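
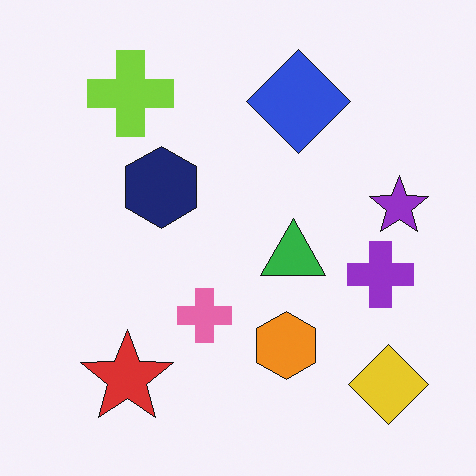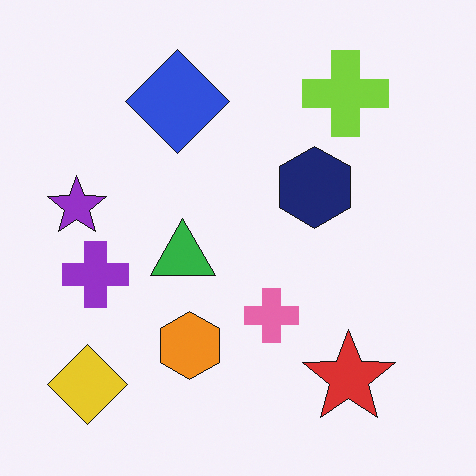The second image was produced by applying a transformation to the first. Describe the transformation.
This is the original image flipped horizontally (left ↔ right).

The purple star is in the right of the first image and the left of the second — shapes on opposite sides of the vertical midline have swapped in a mirror flip.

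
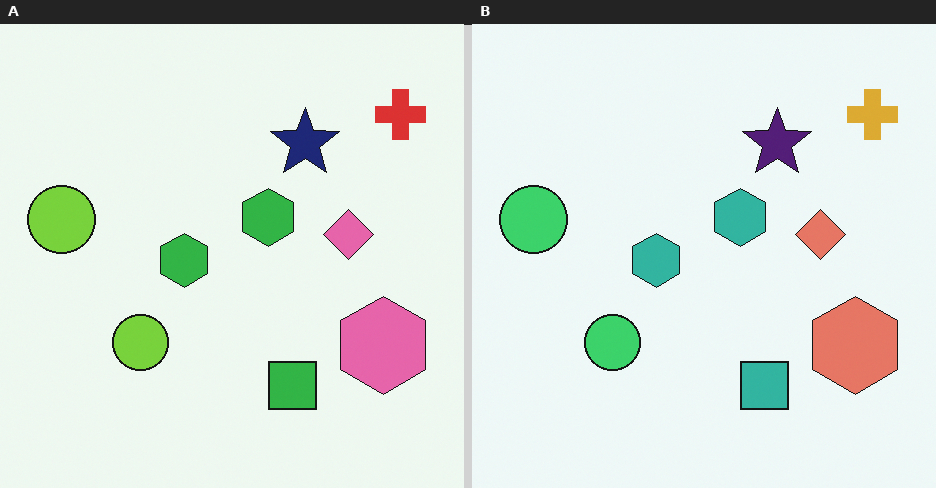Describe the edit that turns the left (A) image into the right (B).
This is the original image hue-shifted by a small amount.

Every shape's color has rotated by the same amount around the hue wheel — a uniform hue shift.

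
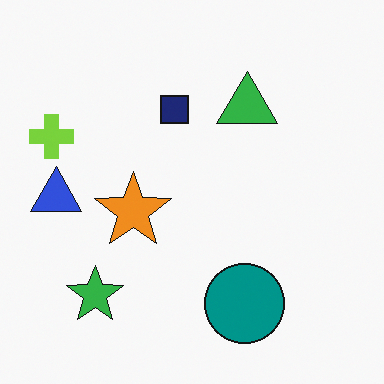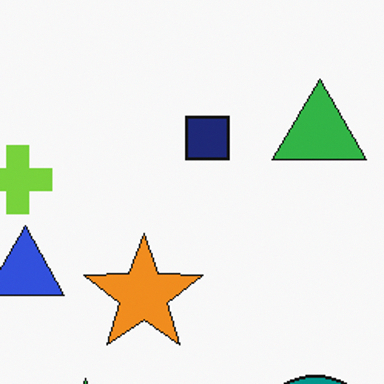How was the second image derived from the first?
The image was cropped slightly and scaled back up.

The visible shapes are larger and the field of view is narrower; shapes near the original edges may be partly or wholly outside the frame — a crop-and-rescale.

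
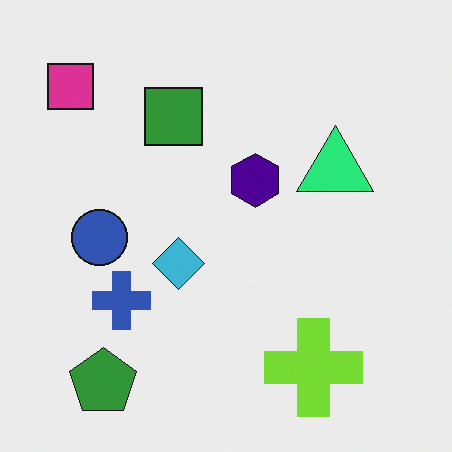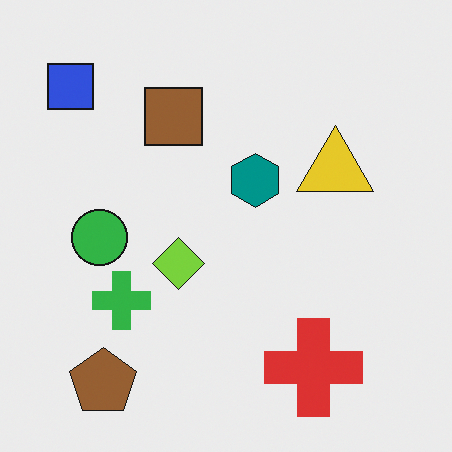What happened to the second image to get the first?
The first image is the second hue-shifted through roughly a third of the color wheel.

Every shape's color has rotated by the same amount around the hue wheel — a uniform hue shift.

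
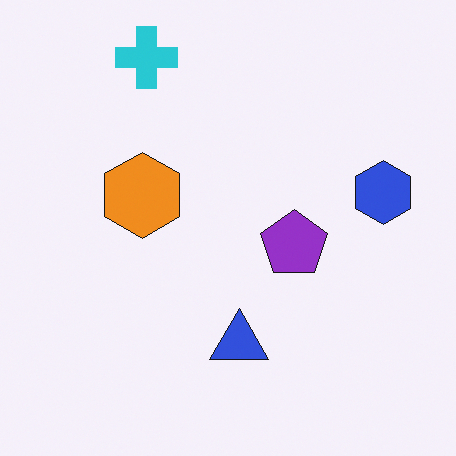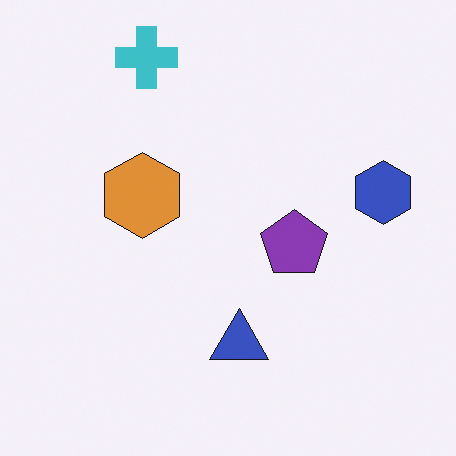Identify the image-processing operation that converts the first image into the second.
Slightly desaturated.

All colors are more muted and greyish — a global saturation change.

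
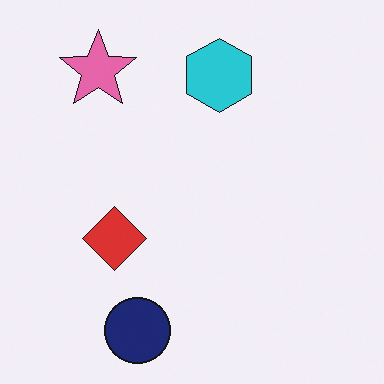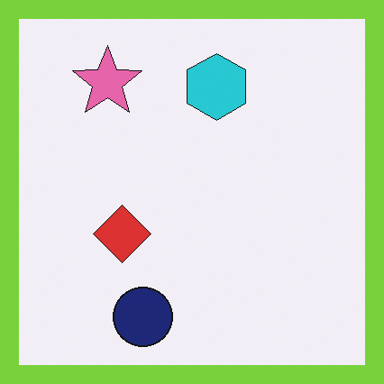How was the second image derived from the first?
The second image is the first framed with a lime border.

A solid lime frame runs around the edge of the second image, with the content slightly shrunk inside it.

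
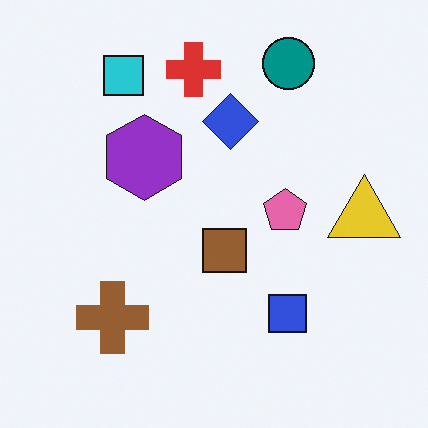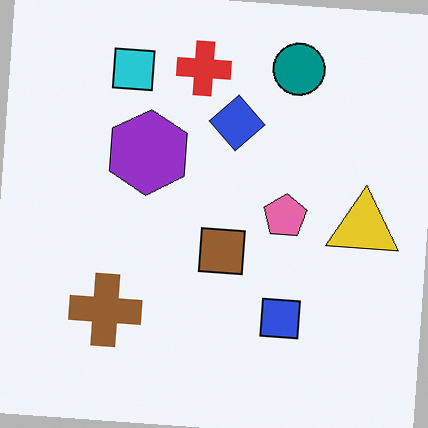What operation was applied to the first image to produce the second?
It was rotated clockwise by a slight angle.

Every shape is tilted by the same angle and the image corners show triangular fill wedges — a whole-image rotation by a non-right angle.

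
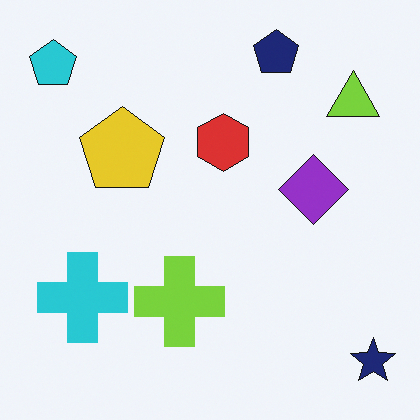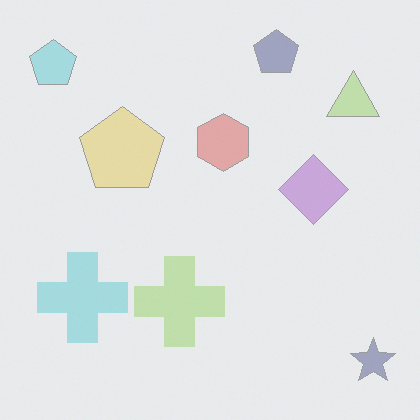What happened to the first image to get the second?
This is the original image washed out (contrast reduced).

Tones are pushed toward mid-grey across the whole image — a global contrast change.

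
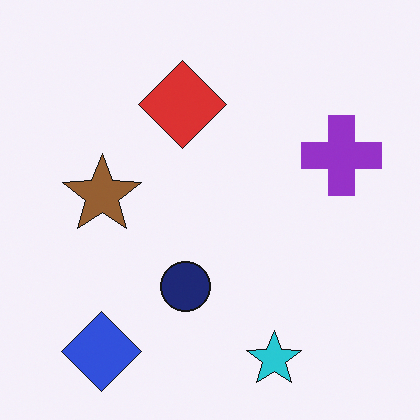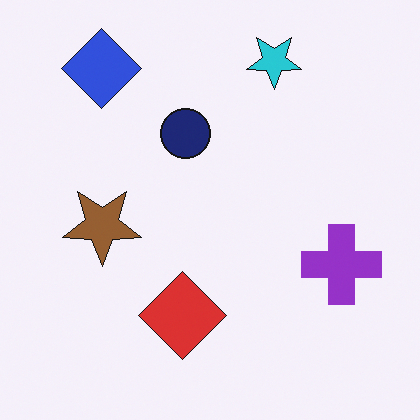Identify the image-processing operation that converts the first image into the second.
This is the original image flipped vertically (top ↔ bottom).

The cyan star is in the bottom of the first image and the top of the second — shapes on opposite sides of the horizontal midline have swapped in a mirror flip.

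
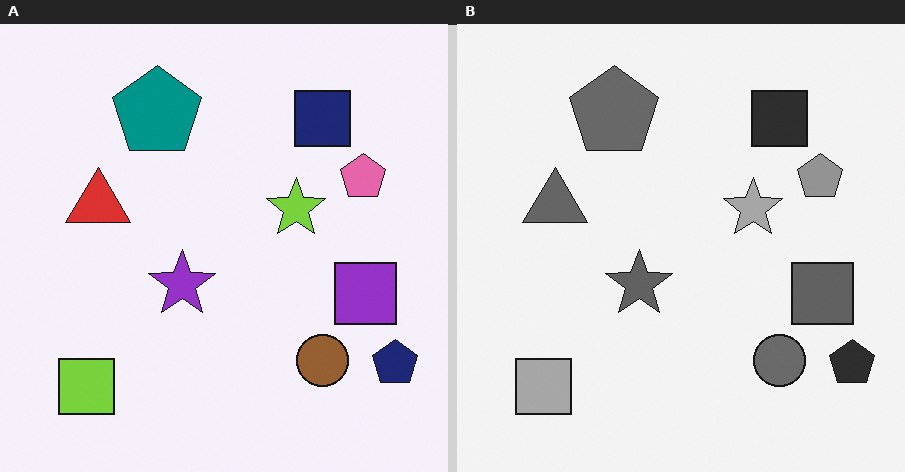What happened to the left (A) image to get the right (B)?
It was converted to grayscale.

All color is removed — every shape is now a shade of grey.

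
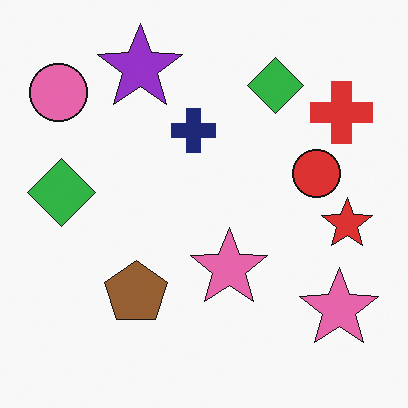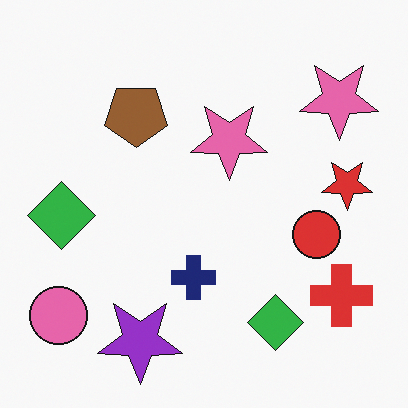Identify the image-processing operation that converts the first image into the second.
Flipped vertically (top ↔ bottom).

The purple star is in the top of the first image and the bottom of the second — shapes on opposite sides of the horizontal midline have swapped in a mirror flip.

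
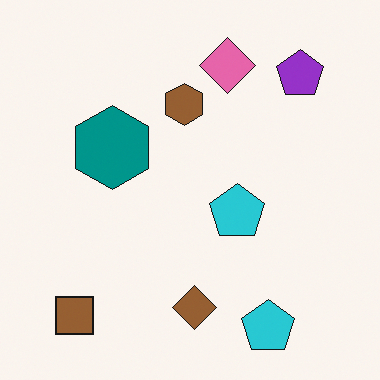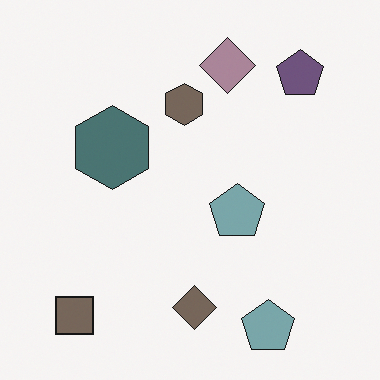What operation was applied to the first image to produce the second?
The second image is the first heavily desaturated.

All colors are more muted and greyish — a global saturation change.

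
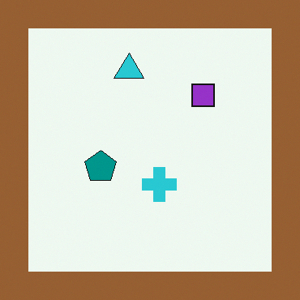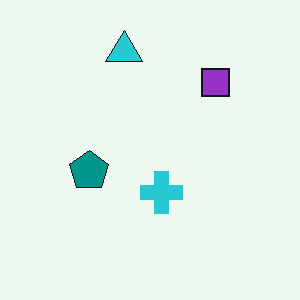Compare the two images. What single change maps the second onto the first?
The image was framed with a brown border.

A solid brown frame runs around the edge of the first image, with the content slightly shrunk inside it.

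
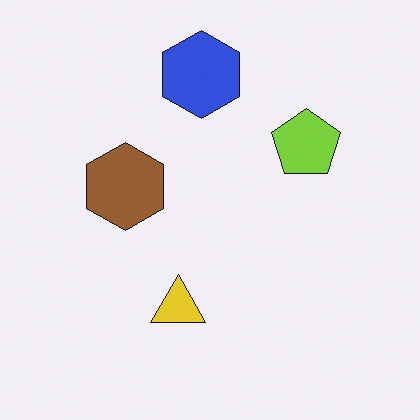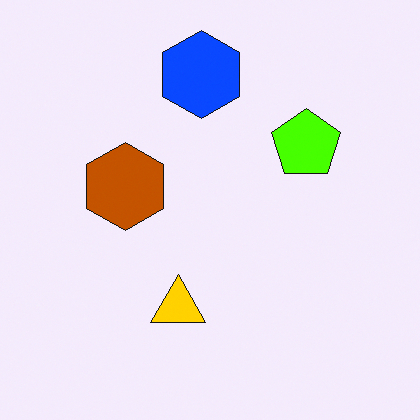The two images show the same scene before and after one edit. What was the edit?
The transformation is: heavily oversaturated.

All colors are more vivid — a global saturation change.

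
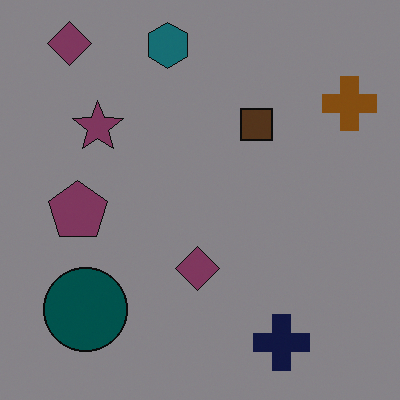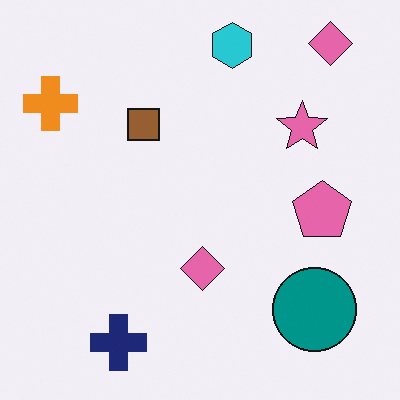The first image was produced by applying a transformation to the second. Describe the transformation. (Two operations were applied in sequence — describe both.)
The image was noticeably darkened, then flipped horizontally (left ↔ right).

Every pixel — background and shapes alike — is uniformly darkened. The orange cross is in the top-left of the second image and the top-right of the first — shapes on opposite sides of the vertical midline have swapped in a mirror flip.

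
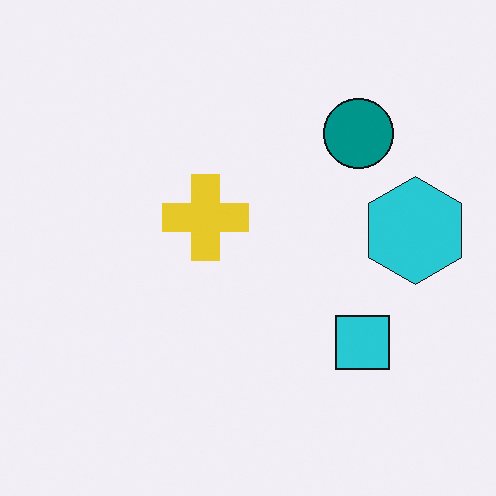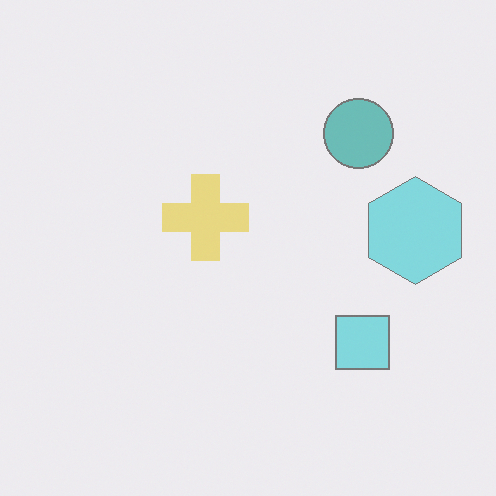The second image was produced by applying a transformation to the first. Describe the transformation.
The second image is the first washed out (contrast reduced).

Tones are pushed toward mid-grey across the whole image — a global contrast change.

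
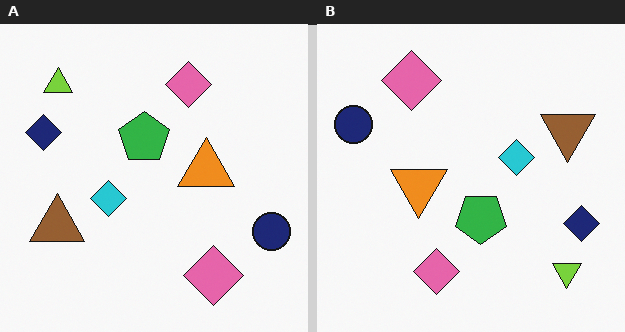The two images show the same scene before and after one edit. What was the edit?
This is the original image rotated 180°.

The lime triangle sits in the top-left of the left (A) image and the bottom-right of the right (B) — consistent with a whole-image 180° rotation.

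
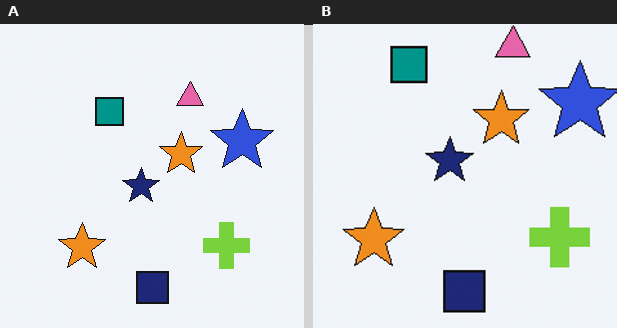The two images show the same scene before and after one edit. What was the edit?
The transformation is: cropped to a modestly smaller region and rescaled.

The visible shapes are larger and the field of view is narrower; shapes near the original edges may be partly or wholly outside the frame — a crop-and-rescale.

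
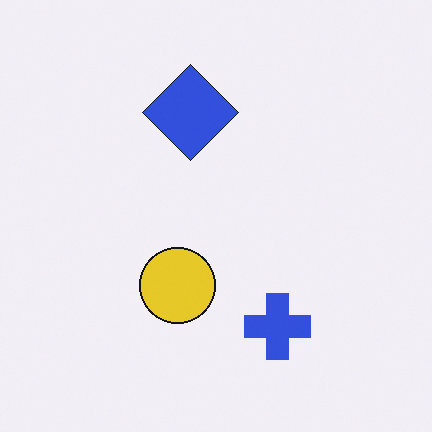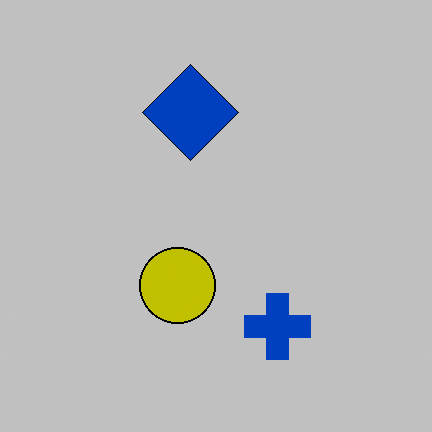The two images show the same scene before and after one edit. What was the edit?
This is the original image aggressively posterized.

Each flat color has snapped to a coarser quantized level — most visibly, the near-white background has dropped to a flat grey.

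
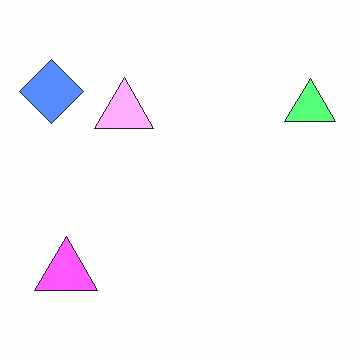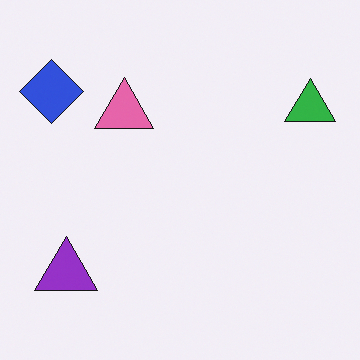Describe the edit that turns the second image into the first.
Noticeably brightened.

Every pixel — background and shapes alike — is uniformly brightened.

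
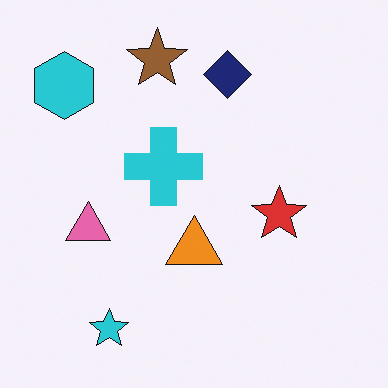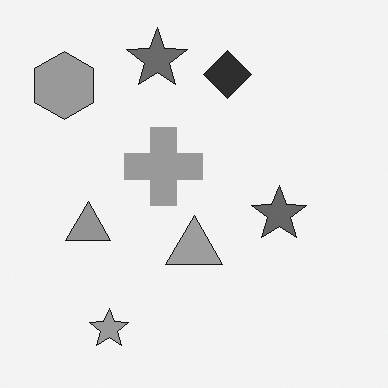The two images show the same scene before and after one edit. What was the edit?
The second image is the first converted to grayscale.

All color is removed — every shape is now a shade of grey.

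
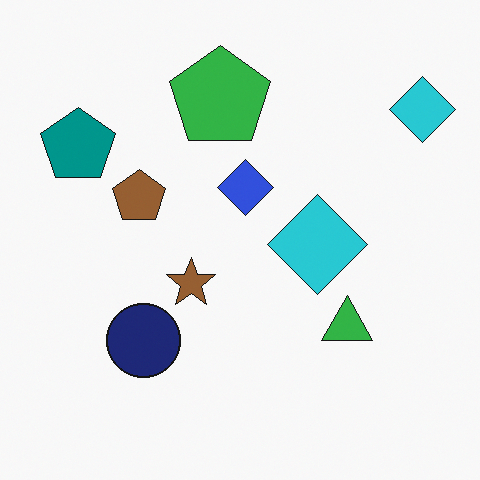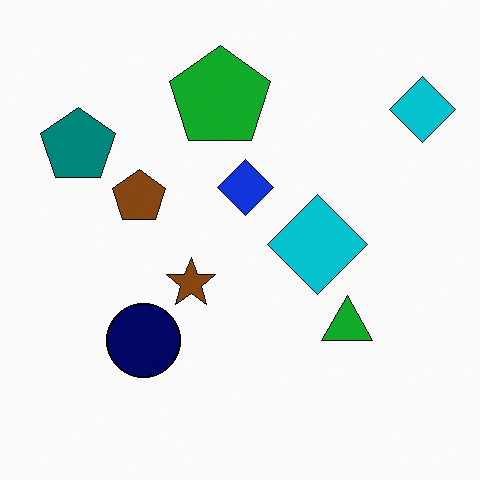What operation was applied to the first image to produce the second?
This is the original image given slightly increased contrast.

Tones are pushed away from mid-grey across the whole image — a global contrast change.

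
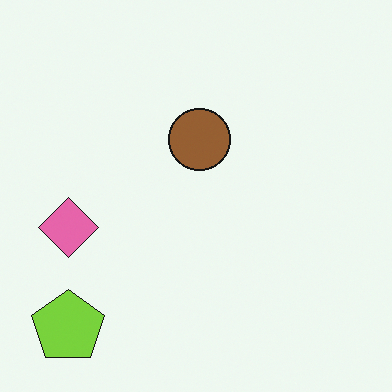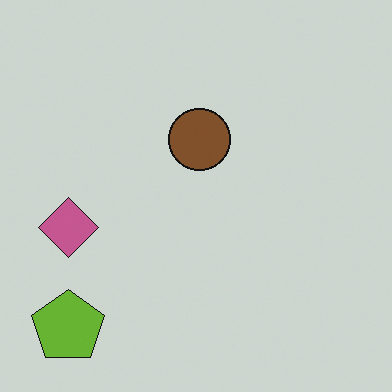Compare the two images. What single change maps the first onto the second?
The transformation is: slightly darkened.

Every pixel — background and shapes alike — is uniformly darkened.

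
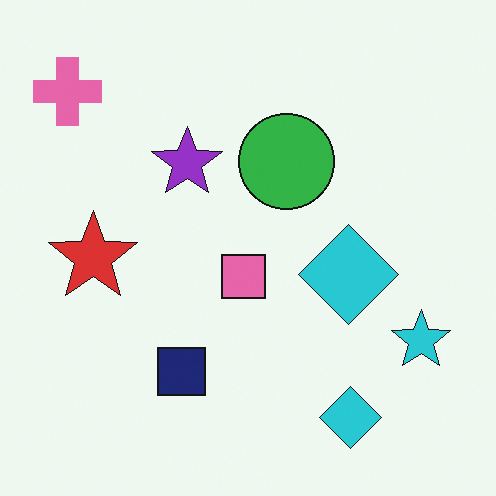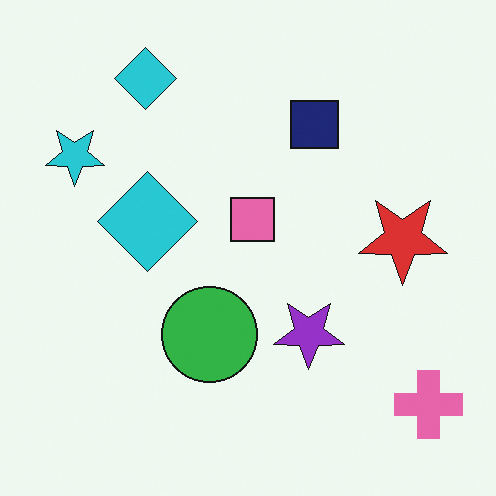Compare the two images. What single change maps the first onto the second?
It was rotated 180°.

The pink cross sits in the top-left of the first image and the bottom-right of the second — consistent with a whole-image 180° rotation.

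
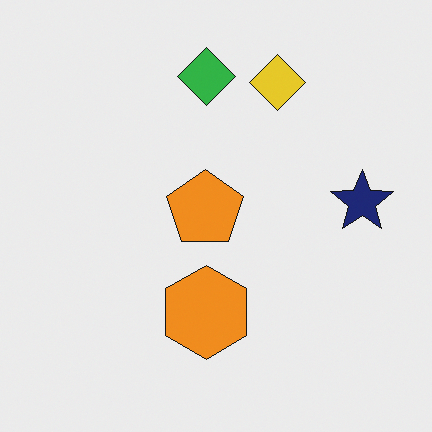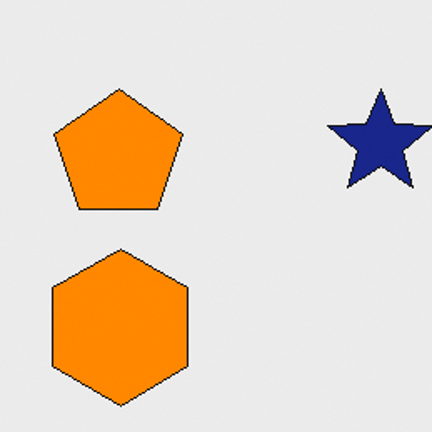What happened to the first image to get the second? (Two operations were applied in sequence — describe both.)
It was slightly oversaturated, then cropped to a noticeably smaller region and rescaled.

All colors are more vivid — a global saturation change. The visible shapes are larger and the field of view is narrower; shapes near the original edges may be partly or wholly outside the frame — a crop-and-rescale.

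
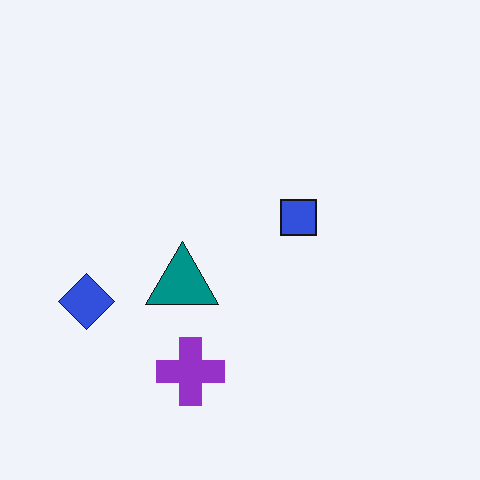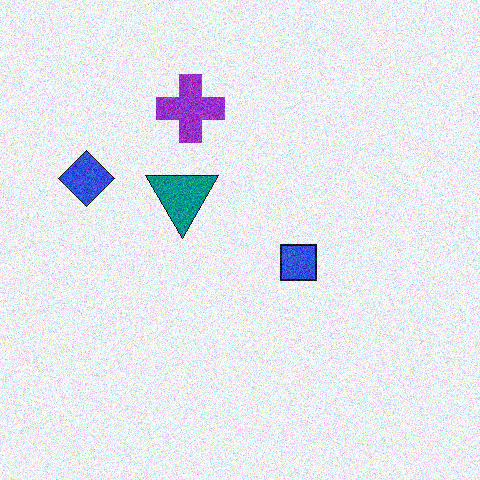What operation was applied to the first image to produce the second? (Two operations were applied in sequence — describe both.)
This is the original image flipped vertically (top ↔ bottom), then degraded with visible gaussian noise.

The purple cross is in the bottom of the first image and the top of the second — shapes on opposite sides of the horizontal midline have swapped in a mirror flip. Random speckle covers the whole image, including the flat background.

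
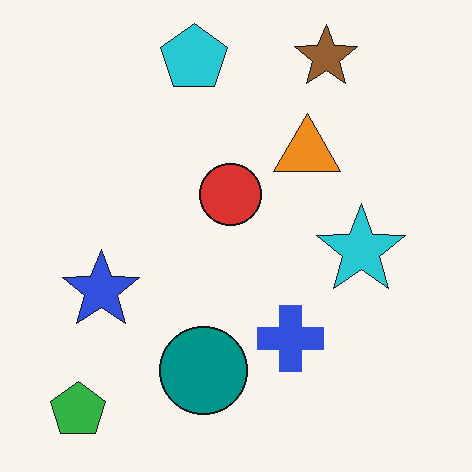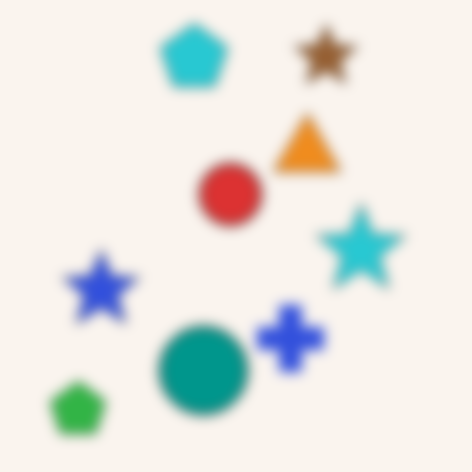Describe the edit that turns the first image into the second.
Heavily blurred.

Shape edges and outlines are uniformly softened across the whole image.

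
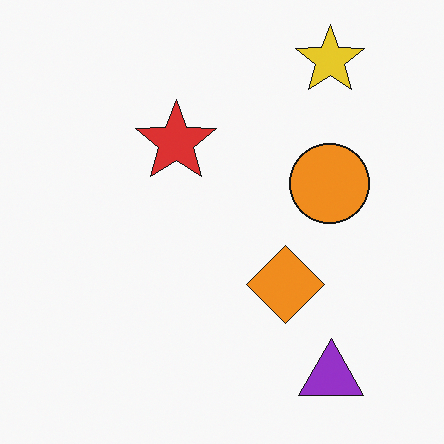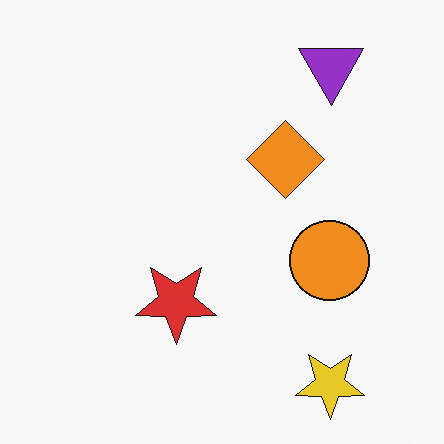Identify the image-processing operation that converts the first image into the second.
The image was flipped vertically (top ↔ bottom).

The yellow star is in the top-right of the first image and the bottom-right of the second — shapes on opposite sides of the horizontal midline have swapped in a mirror flip.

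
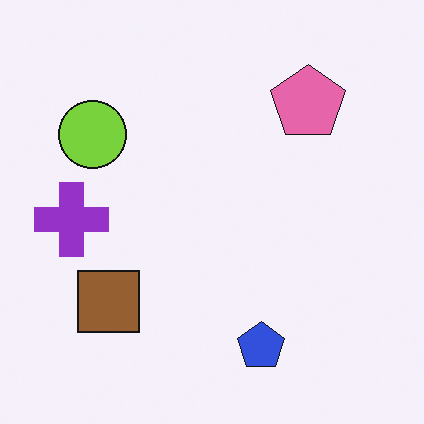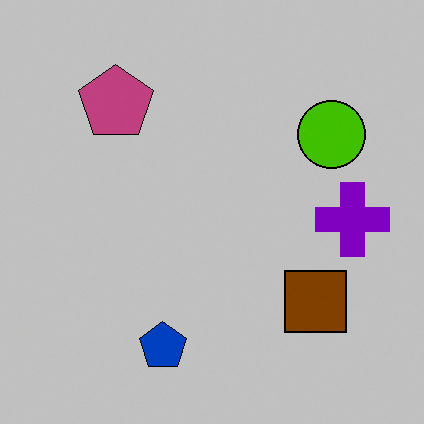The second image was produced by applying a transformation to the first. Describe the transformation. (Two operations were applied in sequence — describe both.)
The image was heavily posterized to just a handful of flat colors, then flipped horizontally (left ↔ right).

Each flat color has snapped to a coarser quantized level — most visibly, the near-white background has dropped to a flat grey. The purple cross is in the left of the first image and the right of the second — shapes on opposite sides of the vertical midline have swapped in a mirror flip.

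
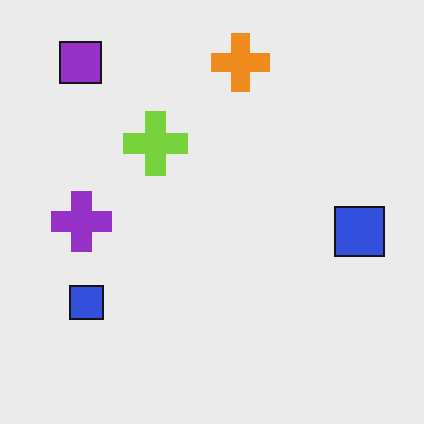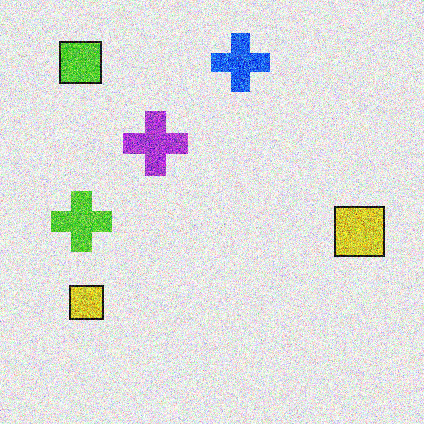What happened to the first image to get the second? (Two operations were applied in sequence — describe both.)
This is the original image degraded with visible gaussian noise, then hue-shifted by a large amount.

Random speckle covers the whole image, including the flat background. Every shape's color has rotated by the same amount around the hue wheel — a uniform hue shift.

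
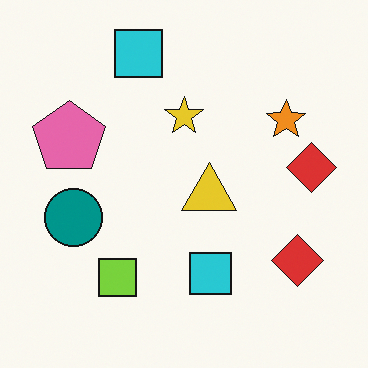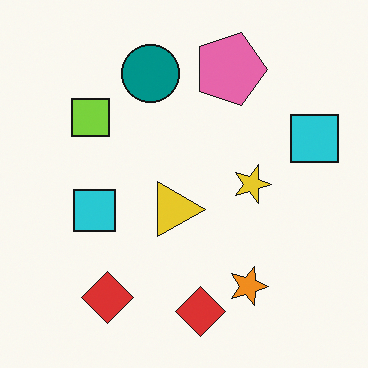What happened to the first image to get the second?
The transformation is: rotated 90° clockwise.

The pink pentagon sits in the left of the first image and the top of the second — consistent with a whole-image 90° clockwise rotation.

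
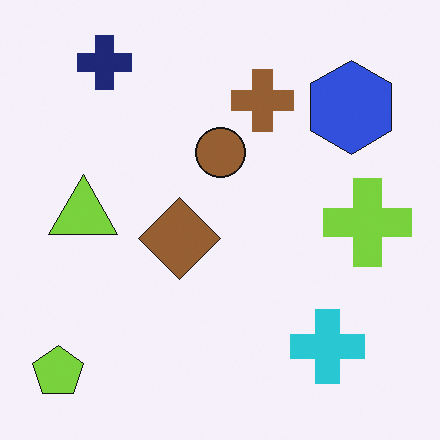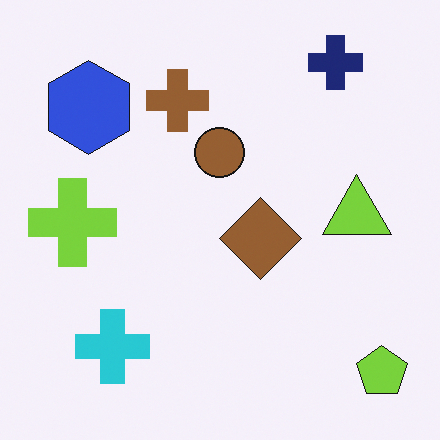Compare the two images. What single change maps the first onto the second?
The second image is the first flipped horizontally (left ↔ right).

The lime pentagon is in the bottom-left of the first image and the bottom-right of the second — shapes on opposite sides of the vertical midline have swapped in a mirror flip.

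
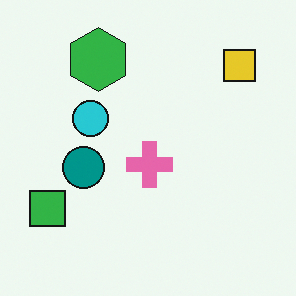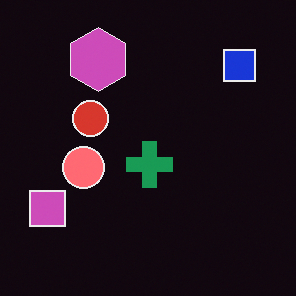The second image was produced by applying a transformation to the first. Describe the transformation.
The transformation is: color-inverted (negative).

The light background has become dark and every shape's color is its complement — a photographic negative.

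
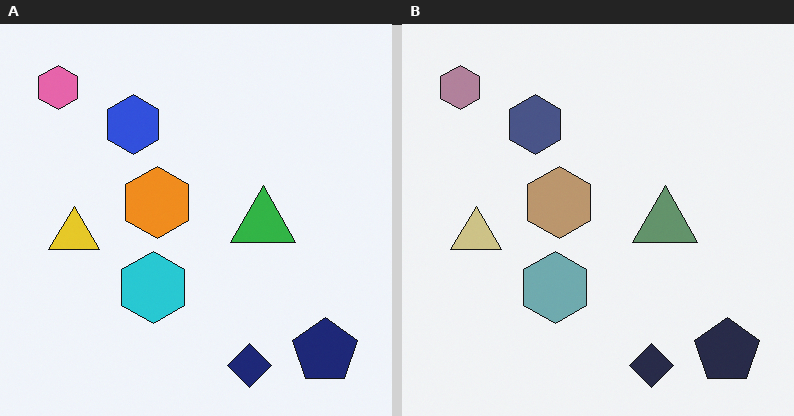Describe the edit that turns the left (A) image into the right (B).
The transformation is: made much more muted (saturation change).

All colors are more muted and greyish — a global saturation change.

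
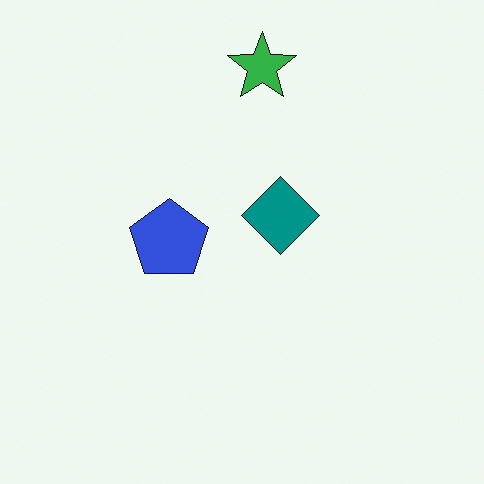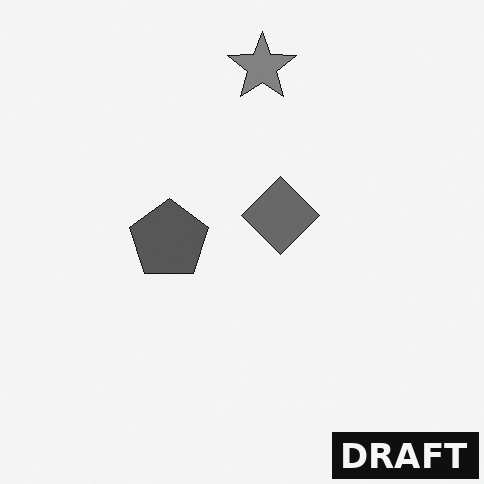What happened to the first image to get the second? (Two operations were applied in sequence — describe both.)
The transformation is: converted to grayscale, then watermarked with the text "DRAFT" in the lower-right corner.

All color is removed — every shape is now a shade of grey. A dark label reading "DRAFT" appears in the lower-right corner.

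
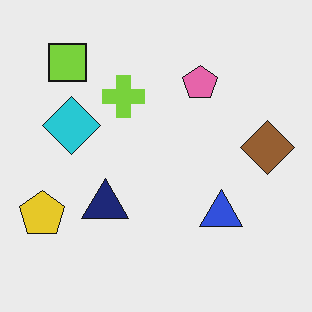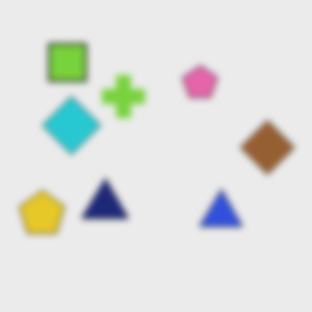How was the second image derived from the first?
The transformation is: moderately blurred.

Shape edges and outlines are uniformly softened across the whole image.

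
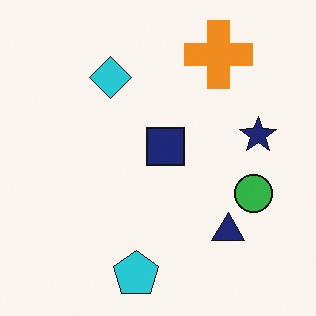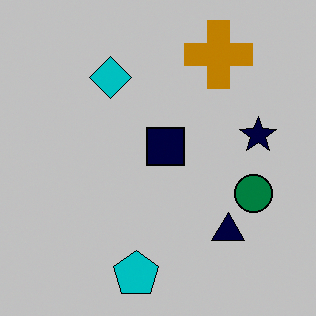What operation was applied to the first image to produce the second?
Aggressively posterized.

Each flat color has snapped to a coarser quantized level — most visibly, the near-white background has dropped to a flat grey.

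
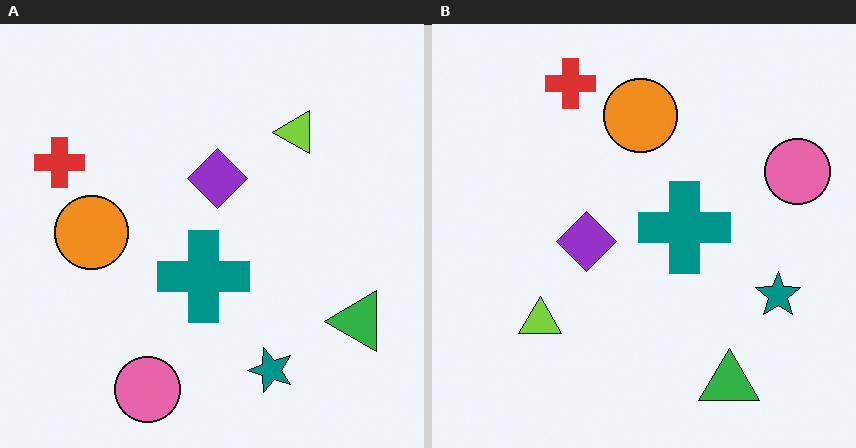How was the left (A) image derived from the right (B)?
The left (A) image is the right (B) transposed (reflected across the top-left ↔ bottom-right diagonal).

Shapes have swapped their row and column positions — what was in the top-right is now in the bottom-left — a diagonal reflection.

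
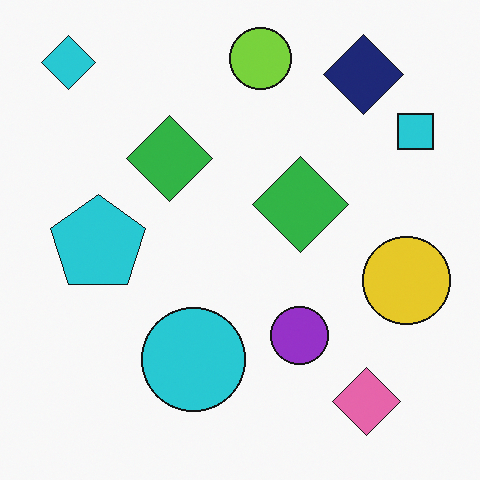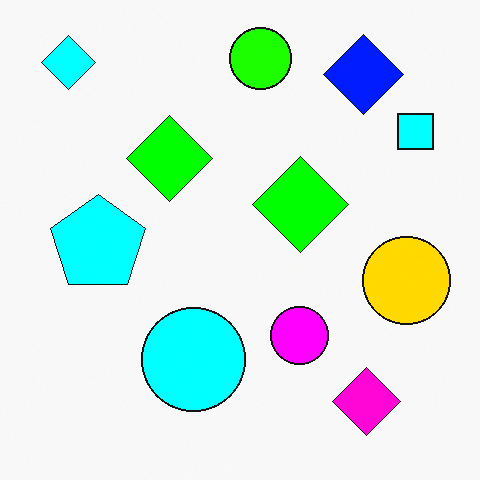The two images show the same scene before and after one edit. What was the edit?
Made much more vivid (saturation change).

All colors are more vivid — a global saturation change.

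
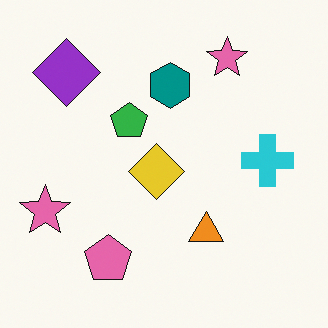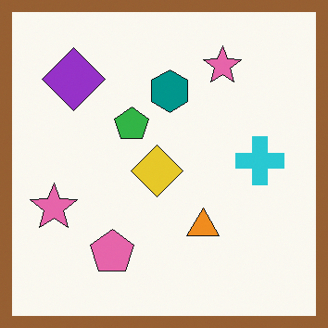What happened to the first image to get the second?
The image was framed with a brown border.

A solid brown frame runs around the edge of the second image, with the content slightly shrunk inside it.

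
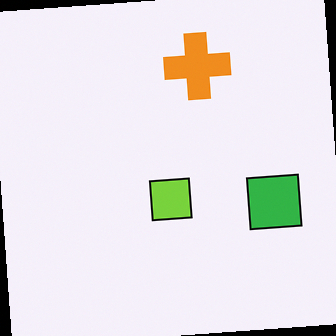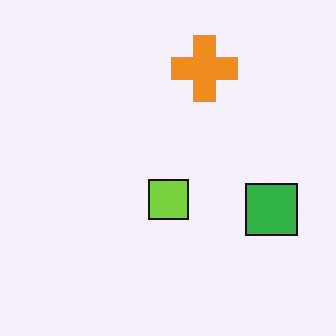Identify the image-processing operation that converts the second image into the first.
The transformation is: rotated counter-clockwise by a few degrees.

Every shape is tilted by the same angle and the image corners show triangular fill wedges — a whole-image rotation by a non-right angle.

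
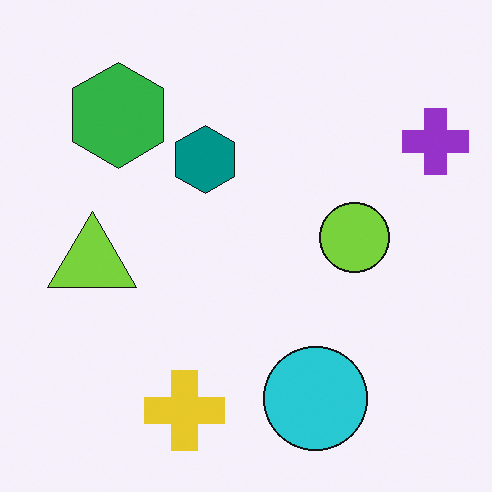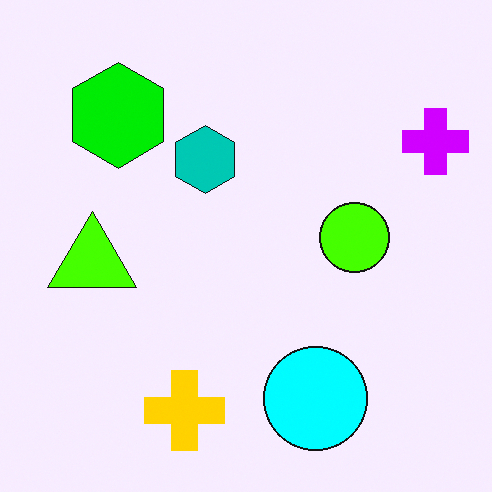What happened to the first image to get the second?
This is the original image heavily oversaturated.

All colors are more vivid — a global saturation change.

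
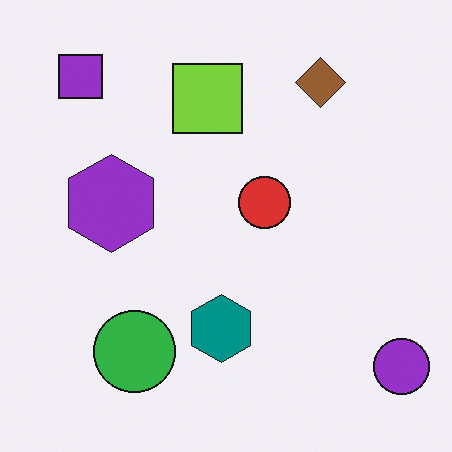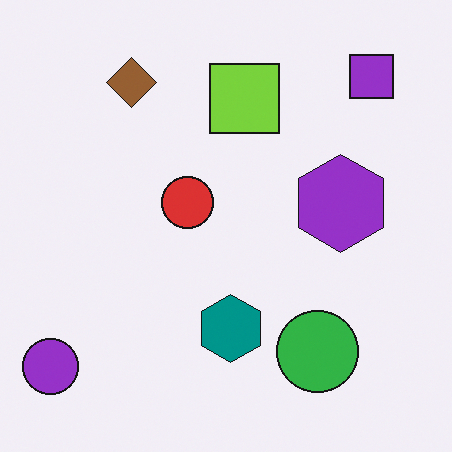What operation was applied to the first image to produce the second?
It was flipped horizontally (left ↔ right).

The purple circle is in the bottom-right of the first image and the bottom-left of the second — shapes on opposite sides of the vertical midline have swapped in a mirror flip.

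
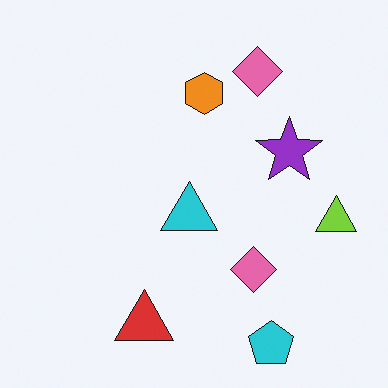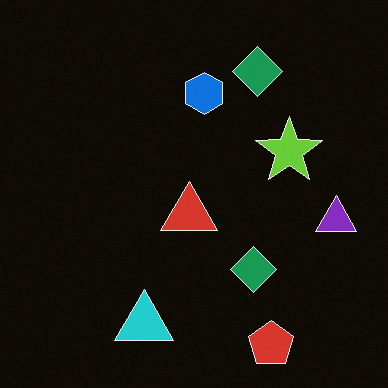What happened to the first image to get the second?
The transformation is: color-inverted (negative).

The light background has become dark and every shape's color is its complement — a photographic negative.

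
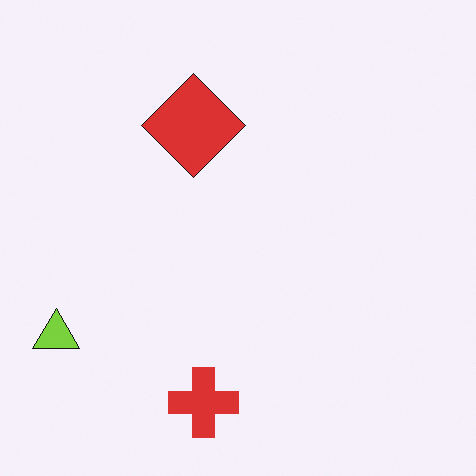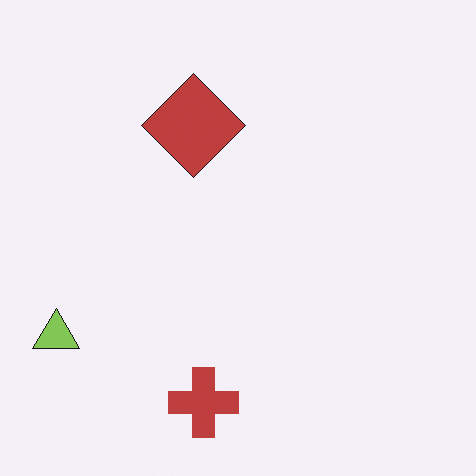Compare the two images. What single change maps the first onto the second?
The image was slightly desaturated.

All colors are more muted and greyish — a global saturation change.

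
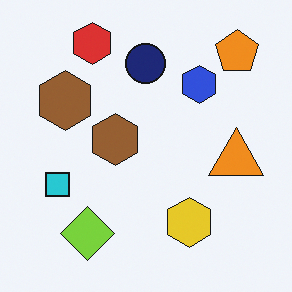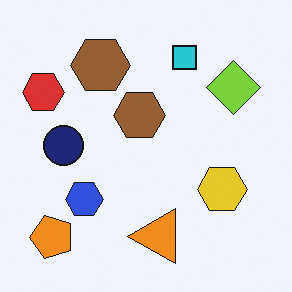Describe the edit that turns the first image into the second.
The second image is the first transposed (reflected across the top-left ↔ bottom-right diagonal).

Shapes have swapped their row and column positions — what was in the top-right is now in the bottom-left — a diagonal reflection.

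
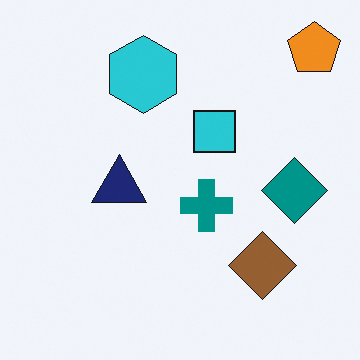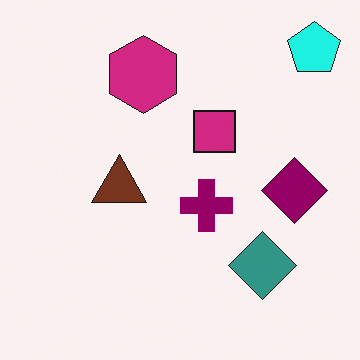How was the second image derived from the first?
The transformation is: hue-shifted noticeably.

Every shape's color has rotated by the same amount around the hue wheel — a uniform hue shift.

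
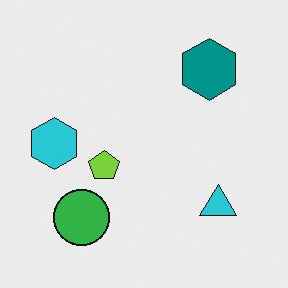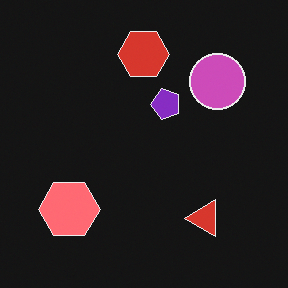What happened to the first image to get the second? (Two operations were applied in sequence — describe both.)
The image was transposed (reflected across the top-left ↔ bottom-right diagonal), then color-inverted (negative).

Shapes have swapped their row and column positions — what was in the top-right is now in the bottom-left — a diagonal reflection. The light background has become dark and every shape's color is its complement — a photographic negative.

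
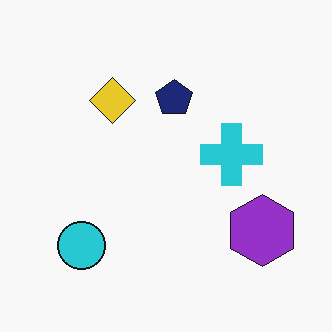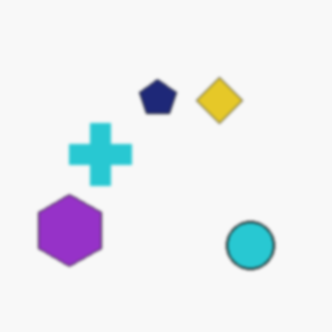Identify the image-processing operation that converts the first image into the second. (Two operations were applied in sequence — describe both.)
The second image is the first given a subtle gaussian blur, then flipped horizontally (left ↔ right).

Shape edges and outlines are uniformly softened across the whole image. The purple hexagon is in the bottom-right of the first image and the bottom-left of the second — shapes on opposite sides of the vertical midline have swapped in a mirror flip.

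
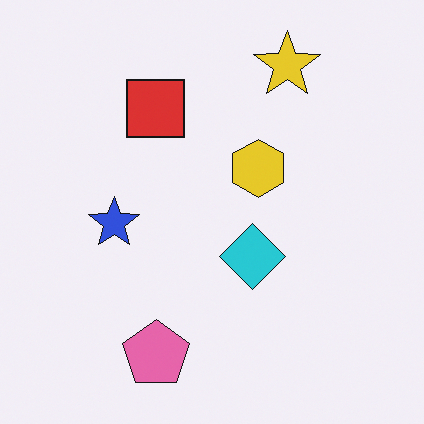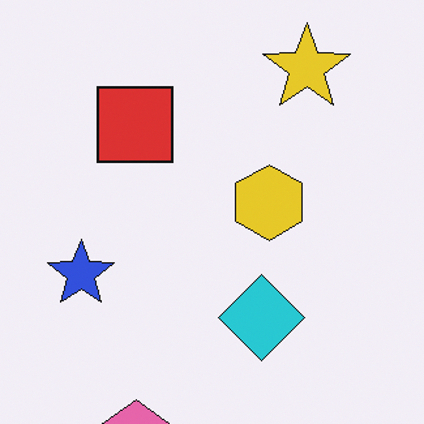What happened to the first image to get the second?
The image was cropped slightly and scaled back up.

The visible shapes are larger and the field of view is narrower; shapes near the original edges may be partly or wholly outside the frame — a crop-and-rescale.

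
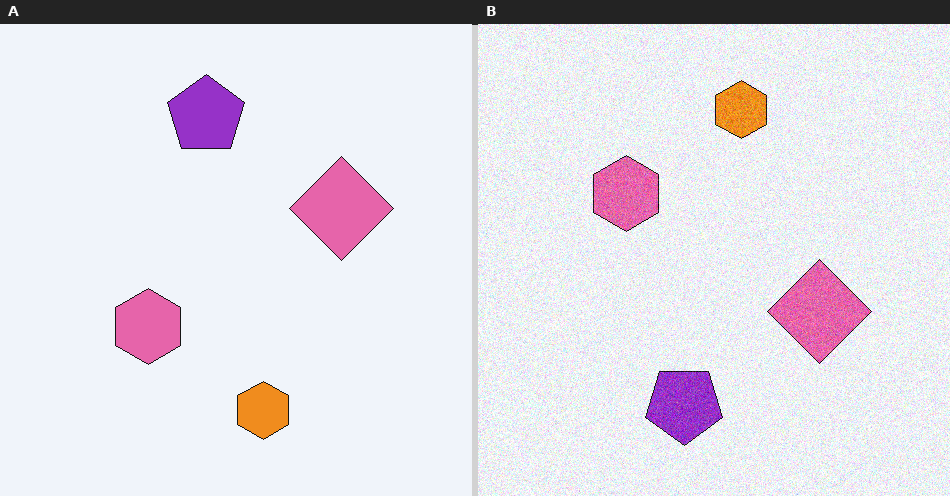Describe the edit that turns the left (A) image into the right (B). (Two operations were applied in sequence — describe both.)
The right (B) image is the left (A) degraded with moderate additive noise, then flipped vertically (top ↔ bottom).

Random speckle covers the whole image, including the flat background. The orange hexagon is in the bottom of the left (A) image and the top of the right (B) — shapes on opposite sides of the horizontal midline have swapped in a mirror flip.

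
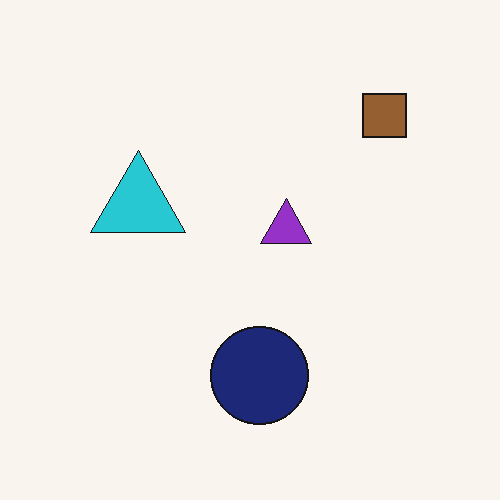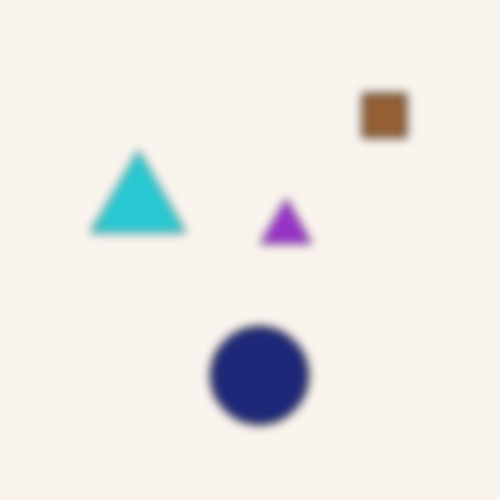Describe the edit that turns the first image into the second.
The image was noticeably gaussian-blurred.

Shape edges and outlines are uniformly softened across the whole image.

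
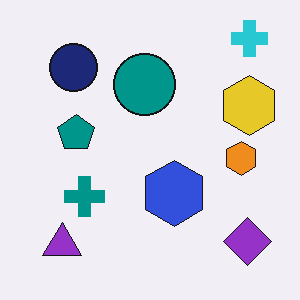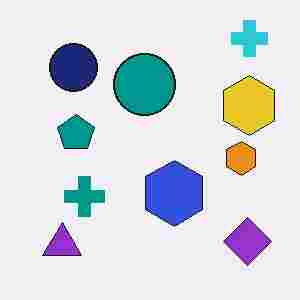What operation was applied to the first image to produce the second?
The image was degraded with heavy JPEG compression.

Blocky 8×8 compression artifacts appear around shape edges and the flat background shows ringing — characteristic JPEG degradation.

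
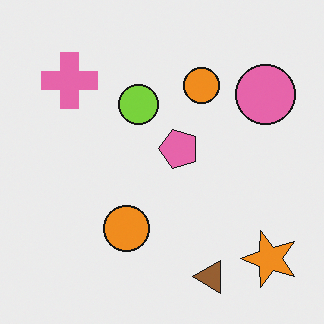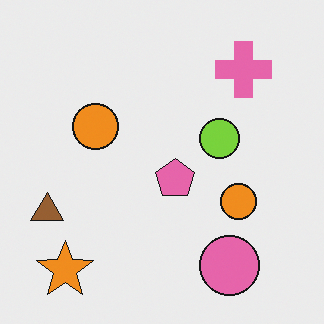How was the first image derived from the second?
The transformation is: rotated 90° counter-clockwise.

The orange star sits in the bottom-left of the second image and the bottom-right of the first — consistent with a whole-image 90° counter-clockwise rotation.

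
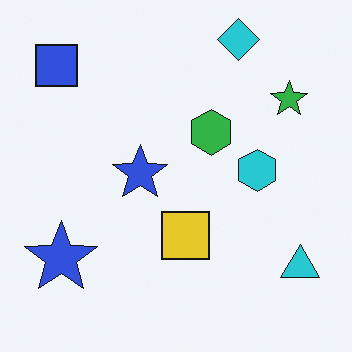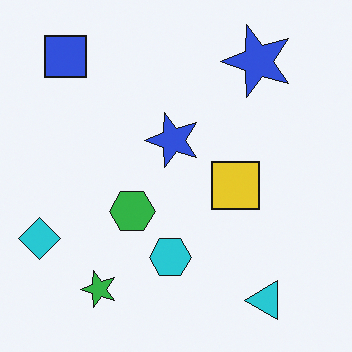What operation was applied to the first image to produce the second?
The image was transposed (reflected across the top-left ↔ bottom-right diagonal).

Shapes have swapped their row and column positions — what was in the top-right is now in the bottom-left — a diagonal reflection.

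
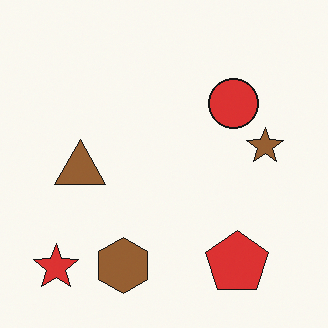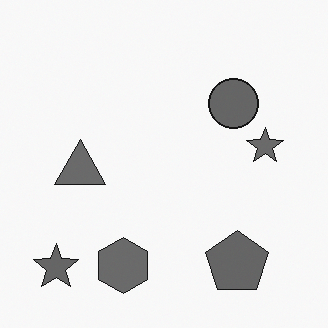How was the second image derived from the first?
It was converted to grayscale.

All color is removed — every shape is now a shade of grey.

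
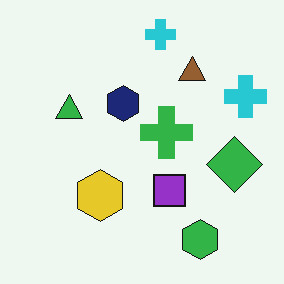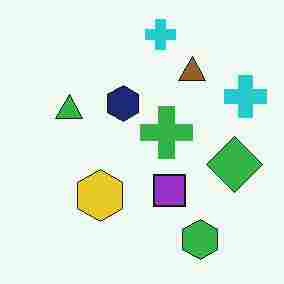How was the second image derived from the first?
The second image is the first degraded with heavy JPEG compression.

Blocky 8×8 compression artifacts appear around shape edges and the flat background shows ringing — characteristic JPEG degradation.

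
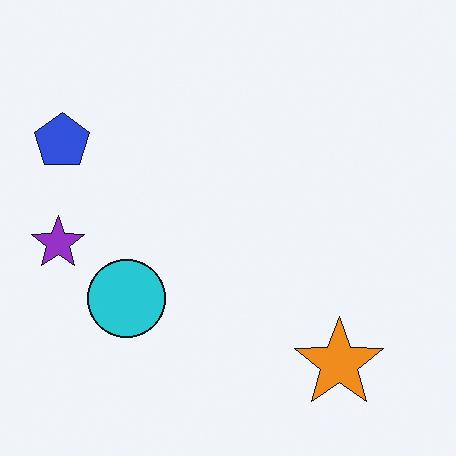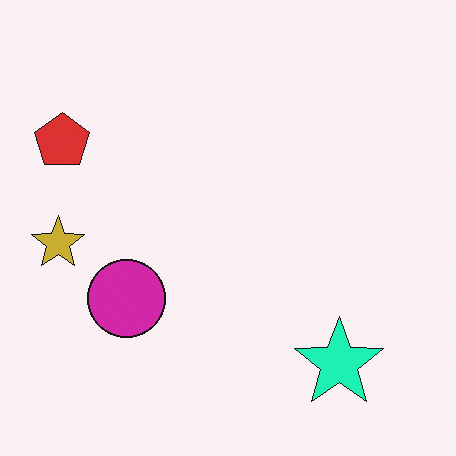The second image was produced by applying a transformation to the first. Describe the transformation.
The image was hue-shifted by a moderate amount.

Every shape's color has rotated by the same amount around the hue wheel — a uniform hue shift.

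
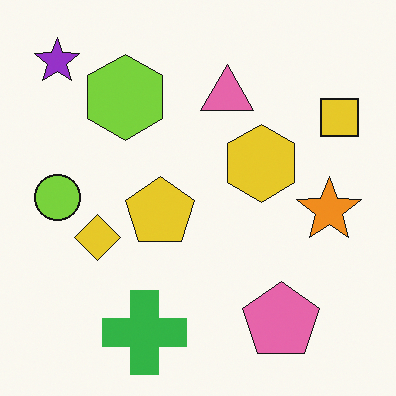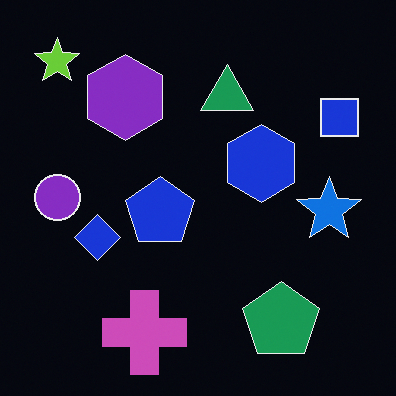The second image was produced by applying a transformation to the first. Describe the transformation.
Color-inverted (negative).

The light background has become dark and every shape's color is its complement — a photographic negative.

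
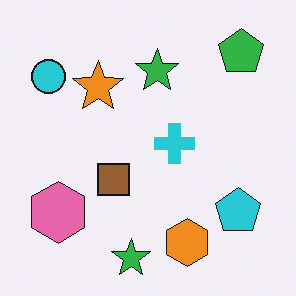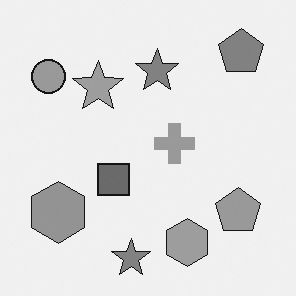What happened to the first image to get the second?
Converted to grayscale.

All color is removed — every shape is now a shade of grey.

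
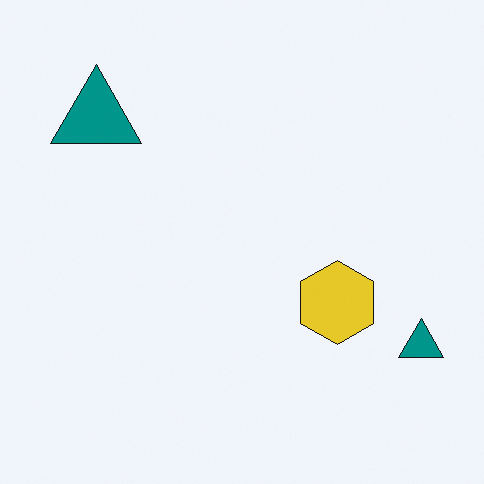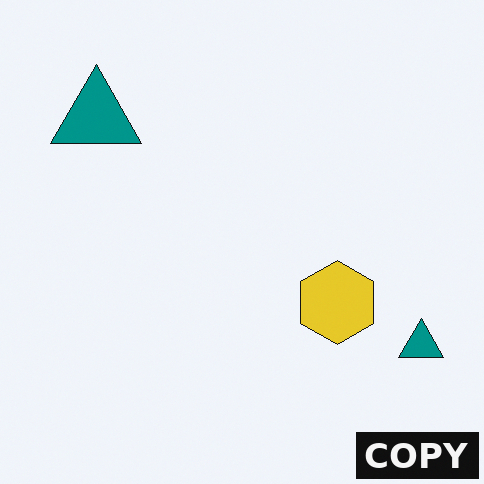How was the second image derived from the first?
The image was watermarked with the text "COPY" in the lower-right corner.

A dark label reading "COPY" appears in the lower-right corner.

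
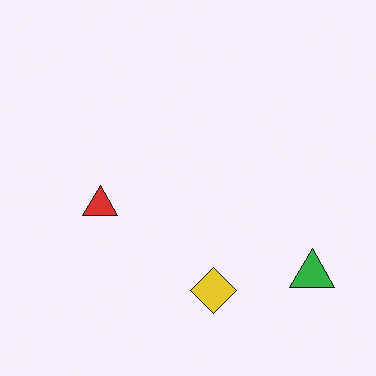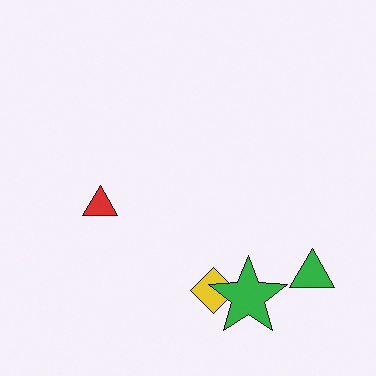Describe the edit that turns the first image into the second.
Overlaid with an additional green star.

A green star appears in the second image that is absent from the first.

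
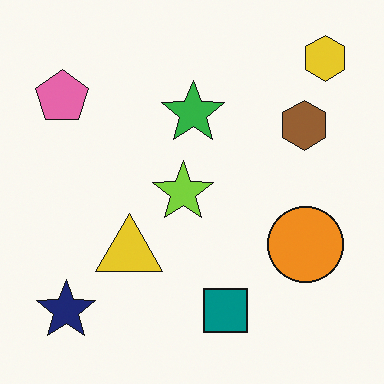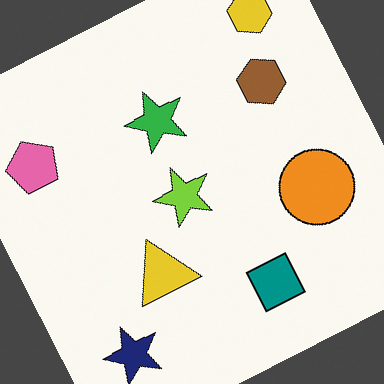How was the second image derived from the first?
Rotated counter-clockwise by a clearly visible amount.

Every shape is tilted by the same angle and the image corners show triangular fill wedges — a whole-image rotation by a non-right angle.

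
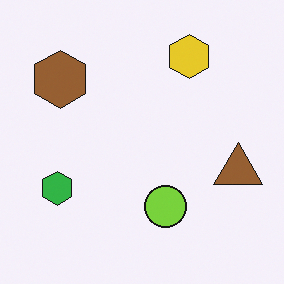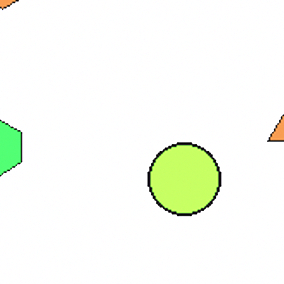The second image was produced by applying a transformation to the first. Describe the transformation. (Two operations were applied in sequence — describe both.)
This is the original image cropped tightly and scaled back up, then noticeably brightened.

The visible shapes are larger and the field of view is narrower; shapes near the original edges may be partly or wholly outside the frame — a crop-and-rescale. Every pixel — background and shapes alike — is uniformly brightened.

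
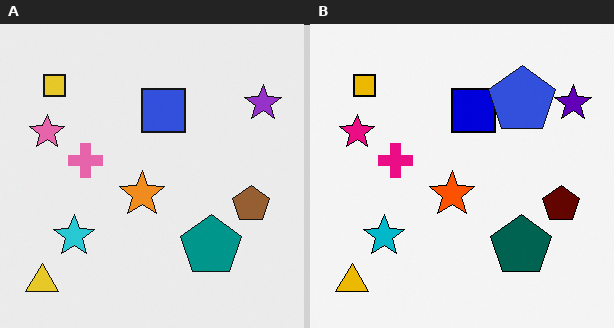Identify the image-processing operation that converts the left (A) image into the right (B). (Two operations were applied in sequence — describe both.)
It was given much higher contrast, then overlaid with an additional blue pentagon.

Tones are pushed away from mid-grey across the whole image — a global contrast change. A blue pentagon appears in the right (B) image that is absent from the left (A).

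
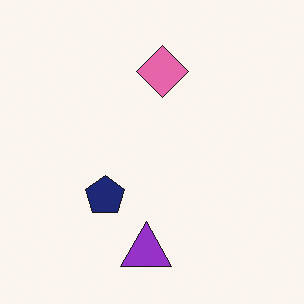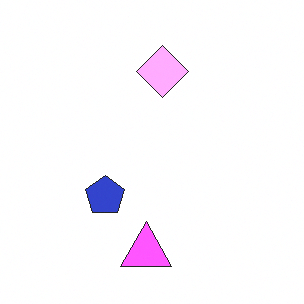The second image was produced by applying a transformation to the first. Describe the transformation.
The image was brightened a lot.

Every pixel — background and shapes alike — is uniformly brightened.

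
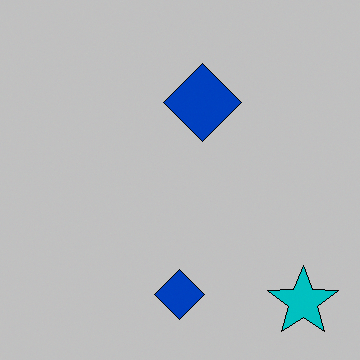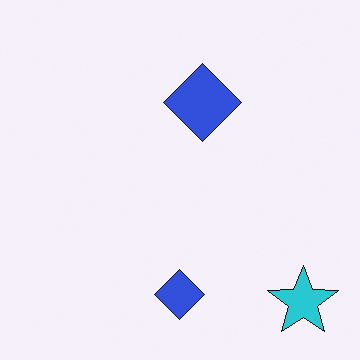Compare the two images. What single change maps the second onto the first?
It was heavily posterized to just a handful of flat colors.

Each flat color has snapped to a coarser quantized level — most visibly, the near-white background has dropped to a flat grey.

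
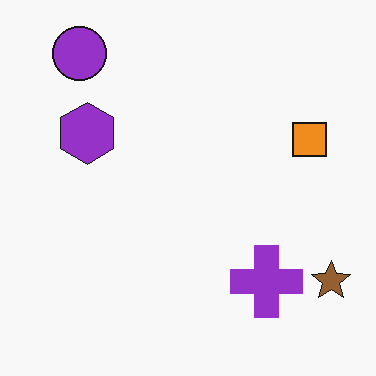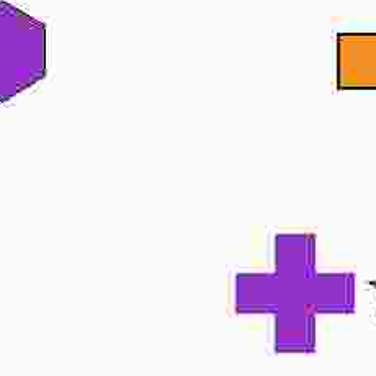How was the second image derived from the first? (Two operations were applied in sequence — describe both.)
The image was degraded with heavy JPEG compression, then cropped to a noticeably smaller region and rescaled.

Blocky 8×8 compression artifacts appear around shape edges and the flat background shows ringing — characteristic JPEG degradation. The visible shapes are larger and the field of view is narrower; shapes near the original edges may be partly or wholly outside the frame — a crop-and-rescale.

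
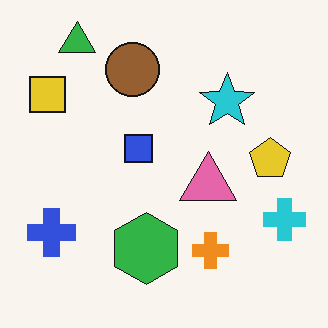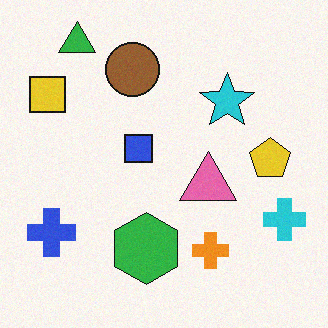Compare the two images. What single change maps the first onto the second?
This is the original image degraded with subtle gaussian noise.

Random speckle covers the whole image, including the flat background.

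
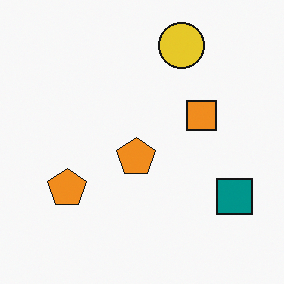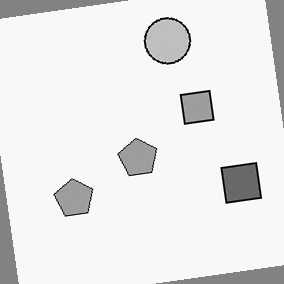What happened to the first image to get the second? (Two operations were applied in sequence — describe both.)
The transformation is: rotated counter-clockwise by a slight angle, then converted to grayscale.

Every shape is tilted by the same angle and the image corners show triangular fill wedges — a whole-image rotation by a non-right angle. All color is removed — every shape is now a shade of grey.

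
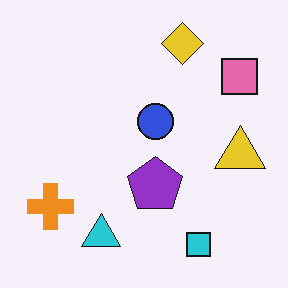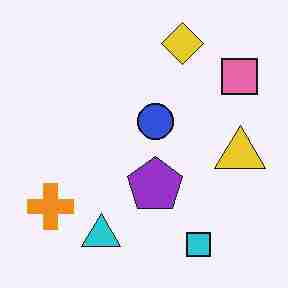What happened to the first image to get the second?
Heavily JPEG-compressed with obvious blocking artifacts.

Blocky 8×8 compression artifacts appear around shape edges and the flat background shows ringing — characteristic JPEG degradation.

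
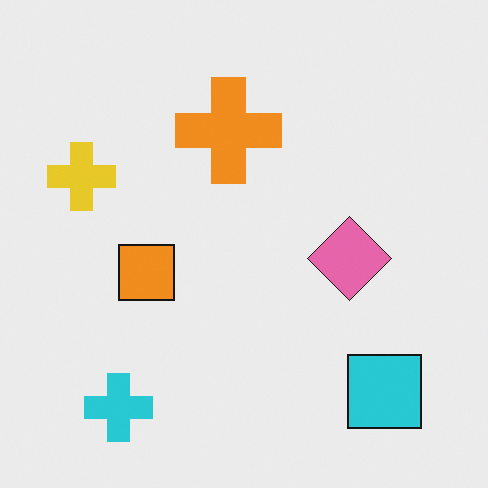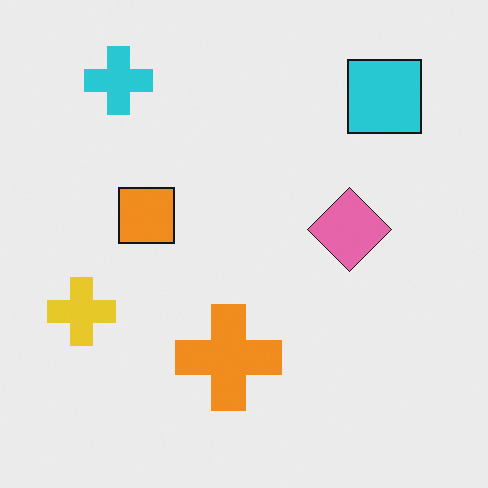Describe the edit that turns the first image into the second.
Flipped vertically (top ↔ bottom).

The cyan cross is in the bottom-left of the first image and the top-left of the second — shapes on opposite sides of the horizontal midline have swapped in a mirror flip.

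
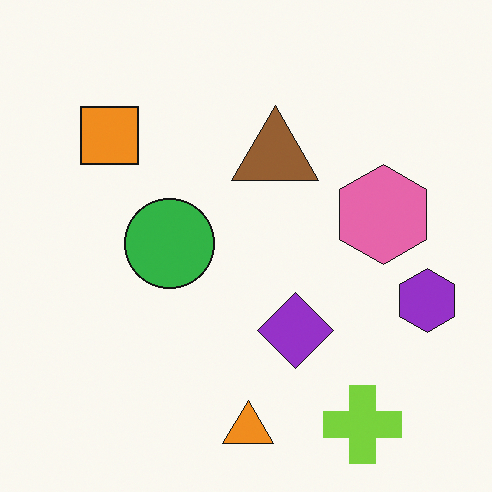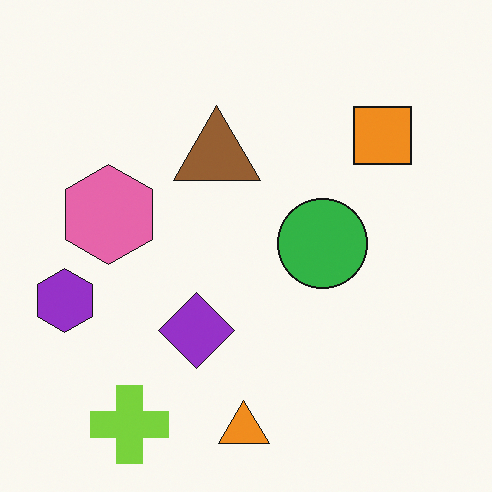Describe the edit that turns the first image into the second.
It was flipped horizontally (left ↔ right).

The purple hexagon is in the right of the first image and the left of the second — shapes on opposite sides of the vertical midline have swapped in a mirror flip.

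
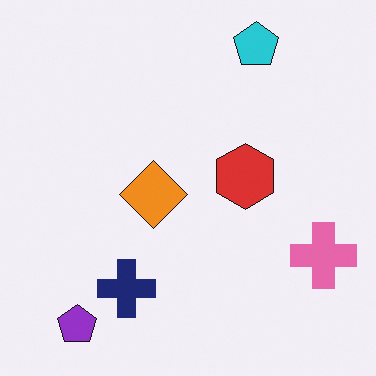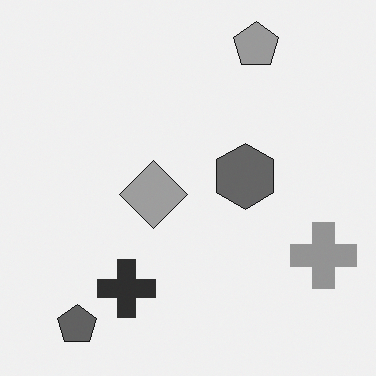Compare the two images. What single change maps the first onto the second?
The second image is the first converted to grayscale.

All color is removed — every shape is now a shade of grey.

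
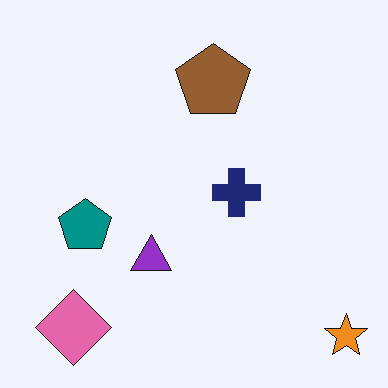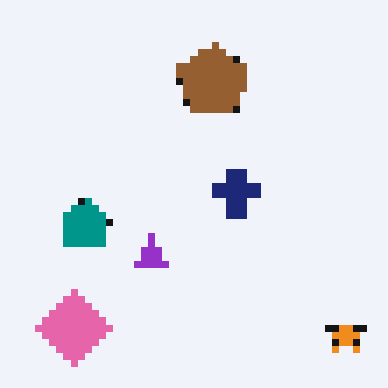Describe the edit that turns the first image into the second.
This is the original image moderately pixelated.

Shapes are reduced to large square blocks; fine edges and outlines are lost — a downscale-then-upscale (mosaic) effect.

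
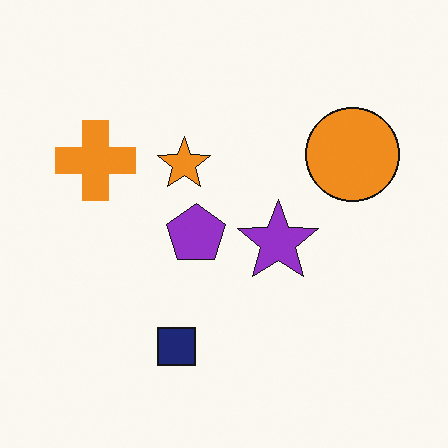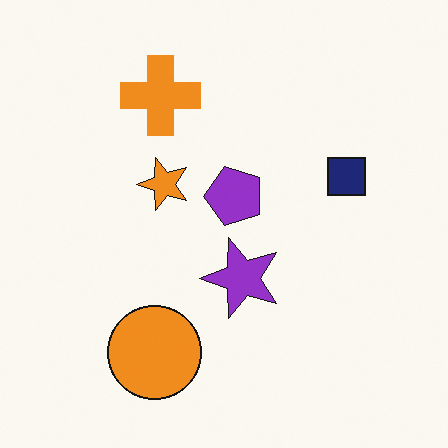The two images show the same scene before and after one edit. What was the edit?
It was transposed (reflected across the top-left ↔ bottom-right diagonal).

Shapes have swapped their row and column positions — what was in the top-right is now in the bottom-left — a diagonal reflection.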